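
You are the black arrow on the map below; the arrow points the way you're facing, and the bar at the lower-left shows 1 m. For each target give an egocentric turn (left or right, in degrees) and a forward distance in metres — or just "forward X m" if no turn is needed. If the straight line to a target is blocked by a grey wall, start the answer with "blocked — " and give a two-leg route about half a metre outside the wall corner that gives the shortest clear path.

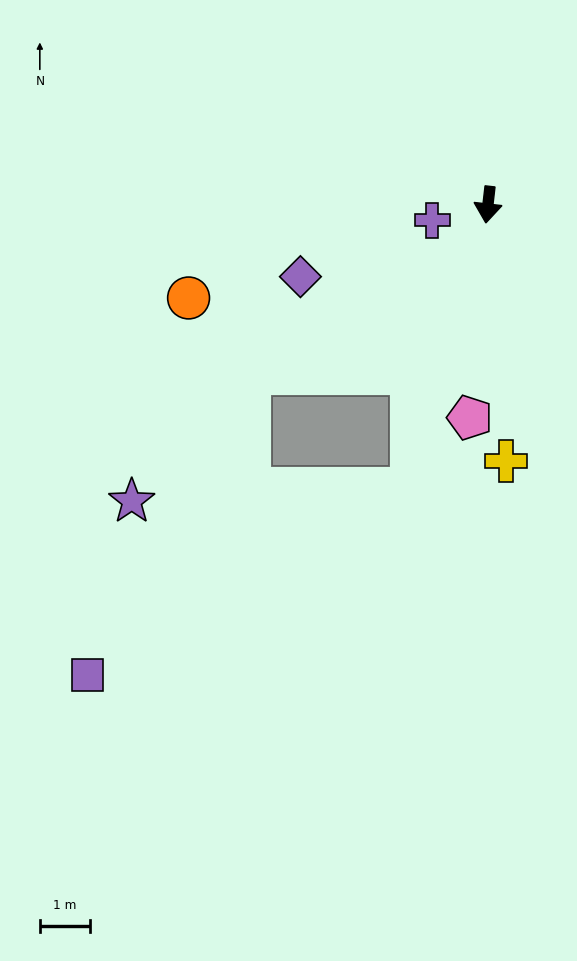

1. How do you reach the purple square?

blocked — turn right 9°, forward 5.9 m, then turn right 45°, forward 7.5 m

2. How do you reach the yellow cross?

turn left 11°, forward 5.1 m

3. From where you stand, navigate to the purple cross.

turn right 68°, forward 1.2 m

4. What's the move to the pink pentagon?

forward 4.3 m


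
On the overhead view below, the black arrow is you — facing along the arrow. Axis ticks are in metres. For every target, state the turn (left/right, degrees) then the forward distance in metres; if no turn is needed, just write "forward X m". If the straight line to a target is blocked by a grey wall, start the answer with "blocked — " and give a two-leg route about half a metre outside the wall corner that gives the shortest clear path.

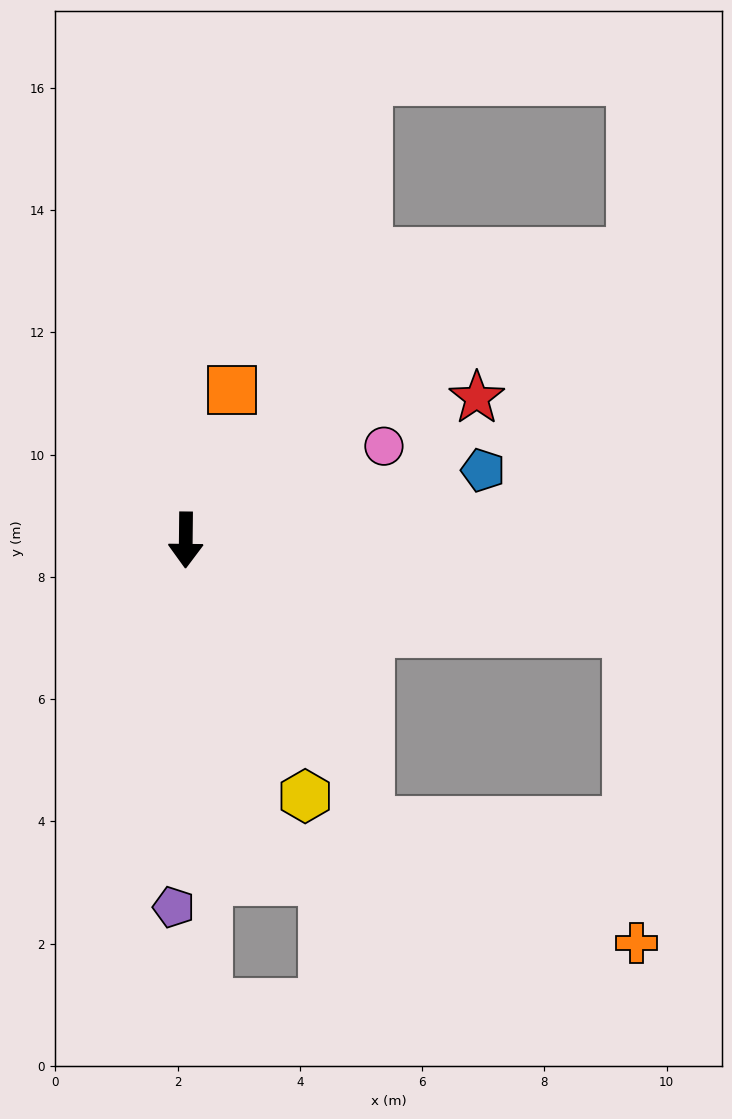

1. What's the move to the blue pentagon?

turn left 104°, forward 5.0 m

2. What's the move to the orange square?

turn left 164°, forward 2.6 m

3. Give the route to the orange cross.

blocked — turn left 34°, forward 5.5 m, then turn left 32°, forward 4.8 m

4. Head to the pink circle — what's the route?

turn left 116°, forward 3.6 m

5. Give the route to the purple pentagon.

forward 6.0 m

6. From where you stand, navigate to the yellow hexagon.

turn left 26°, forward 4.6 m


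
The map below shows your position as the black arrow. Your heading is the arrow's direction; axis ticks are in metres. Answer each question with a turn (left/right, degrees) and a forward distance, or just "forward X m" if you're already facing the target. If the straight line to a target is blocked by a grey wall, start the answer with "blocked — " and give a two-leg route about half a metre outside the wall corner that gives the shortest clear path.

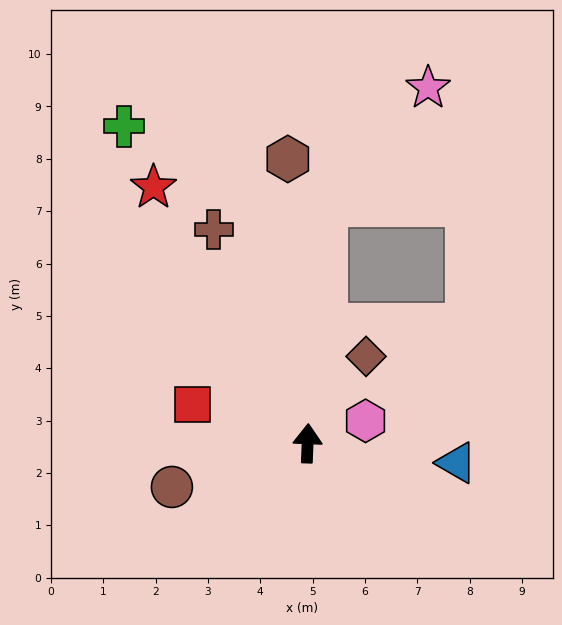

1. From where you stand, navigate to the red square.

turn left 74°, forward 2.3 m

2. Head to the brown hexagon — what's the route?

turn left 6°, forward 5.4 m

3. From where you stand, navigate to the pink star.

blocked — turn right 2°, forward 4.6 m, then turn right 37°, forward 3.0 m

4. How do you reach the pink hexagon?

turn right 67°, forward 1.2 m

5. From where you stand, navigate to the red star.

turn left 33°, forward 5.7 m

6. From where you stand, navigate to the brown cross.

turn left 26°, forward 4.5 m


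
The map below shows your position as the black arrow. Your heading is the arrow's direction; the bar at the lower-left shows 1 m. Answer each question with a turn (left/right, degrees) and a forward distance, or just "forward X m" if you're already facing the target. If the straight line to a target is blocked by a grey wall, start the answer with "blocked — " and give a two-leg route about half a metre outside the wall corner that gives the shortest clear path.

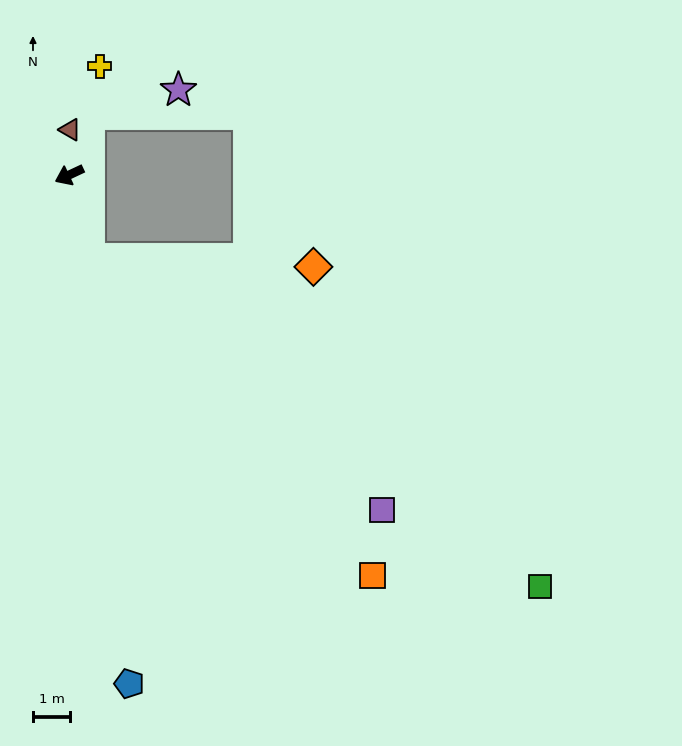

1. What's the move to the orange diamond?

blocked — turn left 78°, forward 2.3 m, then turn left 75°, forward 6.0 m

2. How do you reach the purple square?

blocked — turn left 78°, forward 2.3 m, then turn left 36°, forward 10.4 m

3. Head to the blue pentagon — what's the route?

turn left 72°, forward 13.8 m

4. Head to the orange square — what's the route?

blocked — turn left 78°, forward 2.3 m, then turn left 29°, forward 11.5 m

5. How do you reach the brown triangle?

turn right 116°, forward 1.2 m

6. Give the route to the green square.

blocked — turn left 78°, forward 2.3 m, then turn left 41°, forward 15.0 m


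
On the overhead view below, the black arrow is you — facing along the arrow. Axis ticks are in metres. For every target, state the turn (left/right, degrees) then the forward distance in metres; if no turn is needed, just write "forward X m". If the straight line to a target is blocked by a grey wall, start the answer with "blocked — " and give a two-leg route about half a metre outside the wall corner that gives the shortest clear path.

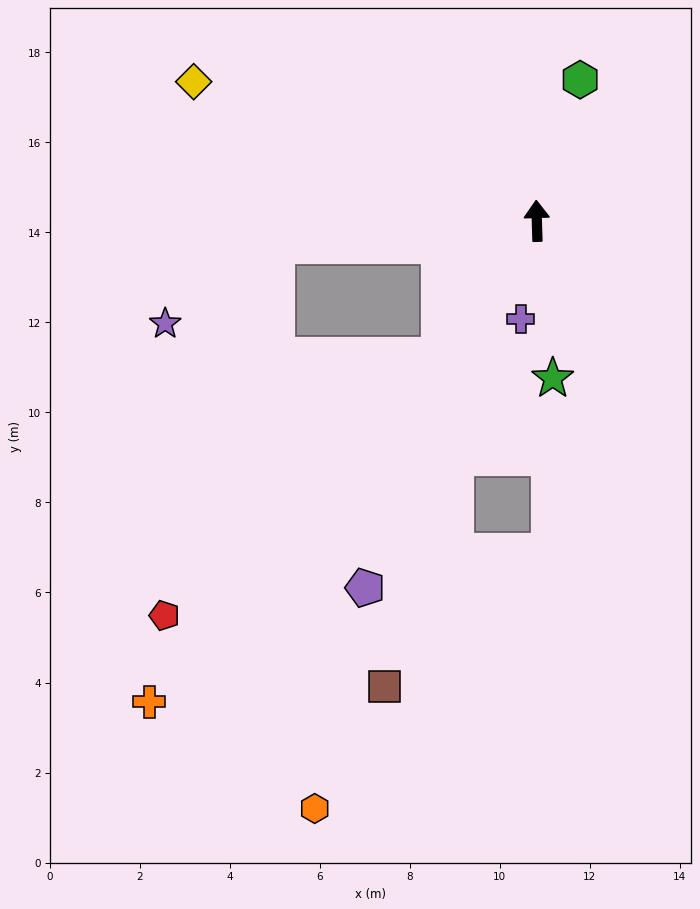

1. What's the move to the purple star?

blocked — turn left 93°, forward 5.8 m, then turn left 31°, forward 3.0 m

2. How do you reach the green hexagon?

turn right 19°, forward 3.3 m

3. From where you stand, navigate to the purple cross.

turn left 169°, forward 2.2 m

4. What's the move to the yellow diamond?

turn left 66°, forward 8.2 m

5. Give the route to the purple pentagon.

turn left 153°, forward 9.0 m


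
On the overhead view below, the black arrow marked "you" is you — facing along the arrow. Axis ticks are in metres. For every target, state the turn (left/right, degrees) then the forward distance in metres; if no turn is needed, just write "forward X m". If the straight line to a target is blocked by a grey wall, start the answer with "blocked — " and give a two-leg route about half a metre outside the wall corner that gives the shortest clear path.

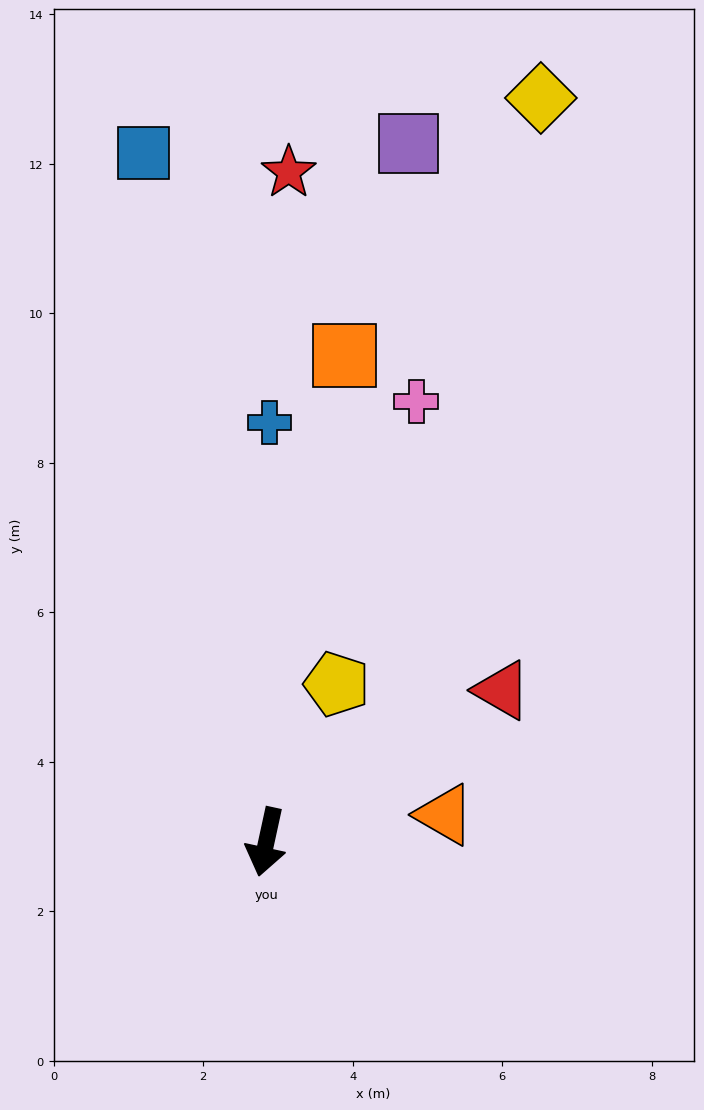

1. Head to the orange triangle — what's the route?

turn left 111°, forward 2.4 m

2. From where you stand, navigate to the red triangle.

turn left 135°, forward 3.7 m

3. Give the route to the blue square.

turn right 158°, forward 9.4 m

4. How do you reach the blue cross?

turn right 168°, forward 5.6 m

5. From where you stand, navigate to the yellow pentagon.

turn left 168°, forward 2.3 m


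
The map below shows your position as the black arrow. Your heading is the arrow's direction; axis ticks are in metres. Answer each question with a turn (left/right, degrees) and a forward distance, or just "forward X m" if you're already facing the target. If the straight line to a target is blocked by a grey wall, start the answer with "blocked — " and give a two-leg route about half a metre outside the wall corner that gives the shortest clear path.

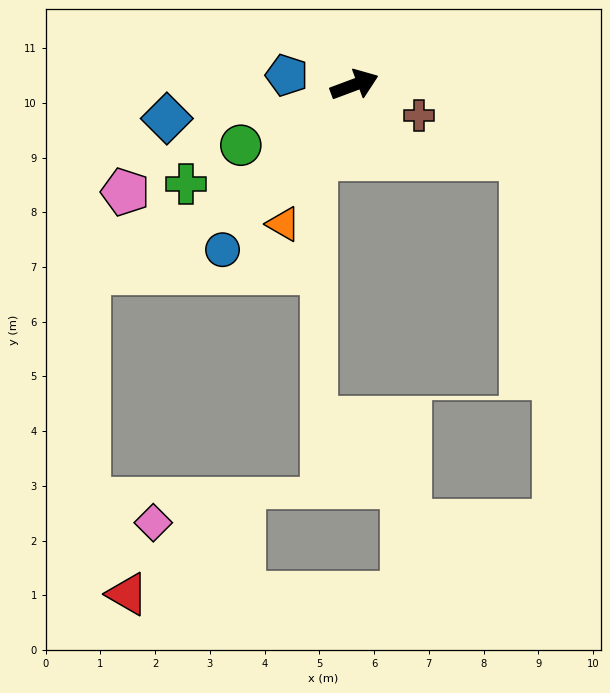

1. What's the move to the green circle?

turn right 173°, forward 2.4 m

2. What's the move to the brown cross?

turn right 46°, forward 1.3 m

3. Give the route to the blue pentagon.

turn left 151°, forward 1.2 m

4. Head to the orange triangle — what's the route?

turn right 138°, forward 2.9 m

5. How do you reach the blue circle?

turn right 149°, forward 3.9 m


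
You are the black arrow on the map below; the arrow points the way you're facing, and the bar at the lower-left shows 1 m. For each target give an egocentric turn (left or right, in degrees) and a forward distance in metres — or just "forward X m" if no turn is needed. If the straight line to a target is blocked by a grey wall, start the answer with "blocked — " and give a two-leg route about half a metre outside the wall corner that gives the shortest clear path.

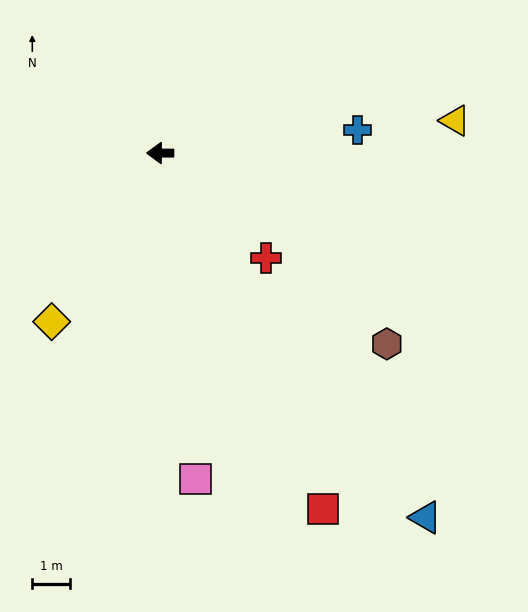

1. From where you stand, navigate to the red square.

turn left 115°, forward 10.2 m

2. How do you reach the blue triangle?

turn left 126°, forward 11.8 m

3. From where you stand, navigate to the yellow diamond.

turn left 57°, forward 5.3 m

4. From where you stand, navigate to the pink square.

turn left 96°, forward 8.6 m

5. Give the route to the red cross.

turn left 136°, forward 3.9 m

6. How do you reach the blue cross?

turn right 173°, forward 5.2 m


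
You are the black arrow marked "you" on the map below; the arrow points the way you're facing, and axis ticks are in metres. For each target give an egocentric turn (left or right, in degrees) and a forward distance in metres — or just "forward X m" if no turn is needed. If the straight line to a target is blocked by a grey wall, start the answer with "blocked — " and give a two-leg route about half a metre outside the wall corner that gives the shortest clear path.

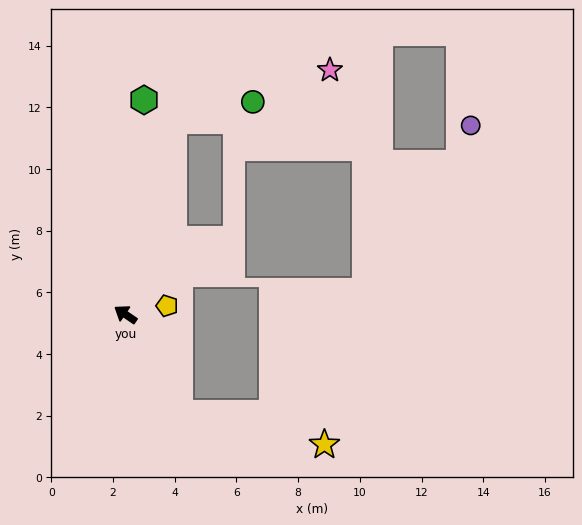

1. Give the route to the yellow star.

blocked — turn left 153°, forward 3.7 m, then turn left 49°, forward 4.8 m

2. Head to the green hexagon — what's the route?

turn right 61°, forward 7.0 m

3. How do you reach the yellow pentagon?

turn right 134°, forward 1.4 m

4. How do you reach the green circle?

blocked — turn right 70°, forward 6.5 m, then turn right 62°, forward 2.6 m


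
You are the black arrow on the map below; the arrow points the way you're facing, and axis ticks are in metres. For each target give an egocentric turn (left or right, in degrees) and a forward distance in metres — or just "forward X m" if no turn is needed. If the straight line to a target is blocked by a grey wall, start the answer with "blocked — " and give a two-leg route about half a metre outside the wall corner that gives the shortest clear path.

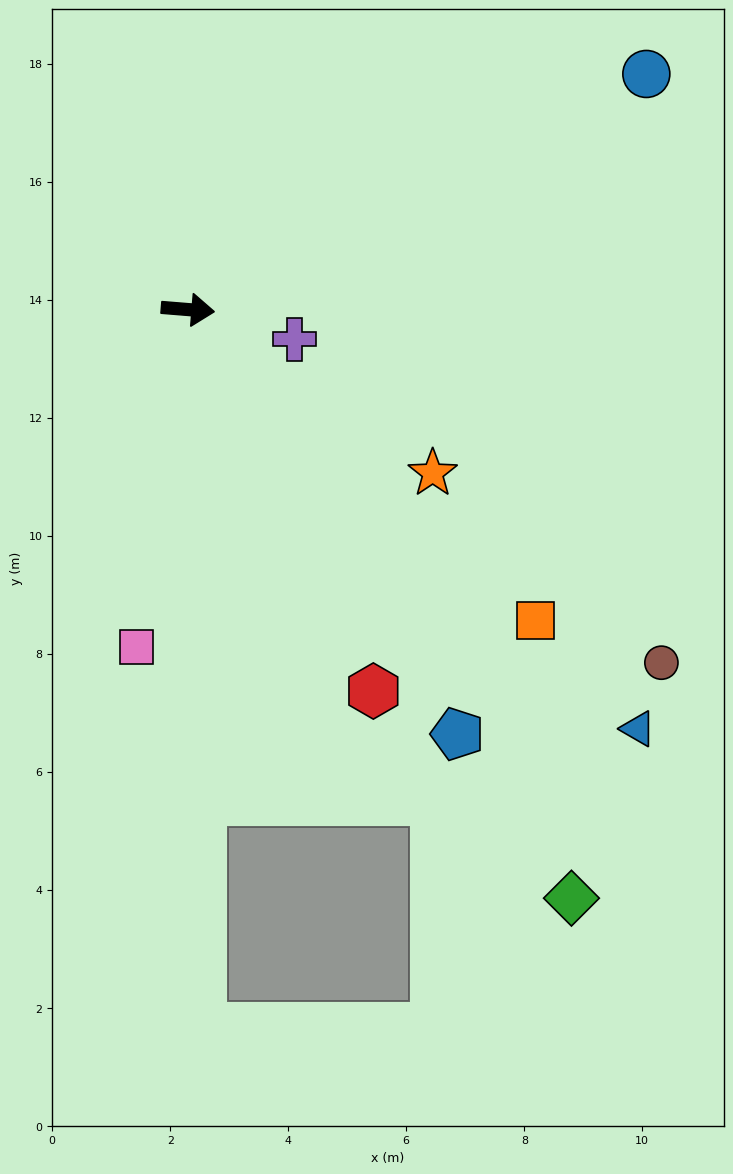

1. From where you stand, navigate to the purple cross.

turn right 11°, forward 1.9 m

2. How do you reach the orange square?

turn right 37°, forward 7.9 m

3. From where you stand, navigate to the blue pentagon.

turn right 53°, forward 8.5 m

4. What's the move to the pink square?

turn right 94°, forward 5.8 m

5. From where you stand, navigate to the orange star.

turn right 29°, forward 5.0 m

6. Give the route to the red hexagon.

turn right 59°, forward 7.2 m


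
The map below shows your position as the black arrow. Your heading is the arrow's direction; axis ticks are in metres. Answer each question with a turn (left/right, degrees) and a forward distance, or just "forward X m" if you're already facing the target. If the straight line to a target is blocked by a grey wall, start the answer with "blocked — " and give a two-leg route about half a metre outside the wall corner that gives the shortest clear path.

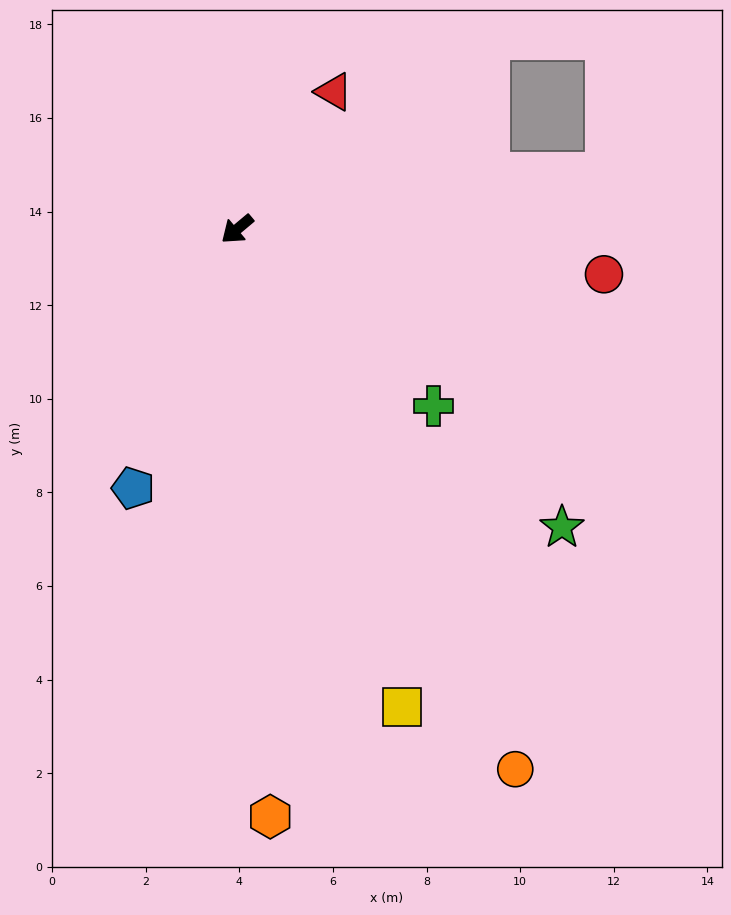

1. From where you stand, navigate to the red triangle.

turn right 165°, forward 3.6 m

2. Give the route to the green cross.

turn left 98°, forward 5.6 m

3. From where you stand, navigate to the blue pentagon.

turn left 28°, forward 6.0 m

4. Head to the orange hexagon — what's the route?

turn left 53°, forward 12.6 m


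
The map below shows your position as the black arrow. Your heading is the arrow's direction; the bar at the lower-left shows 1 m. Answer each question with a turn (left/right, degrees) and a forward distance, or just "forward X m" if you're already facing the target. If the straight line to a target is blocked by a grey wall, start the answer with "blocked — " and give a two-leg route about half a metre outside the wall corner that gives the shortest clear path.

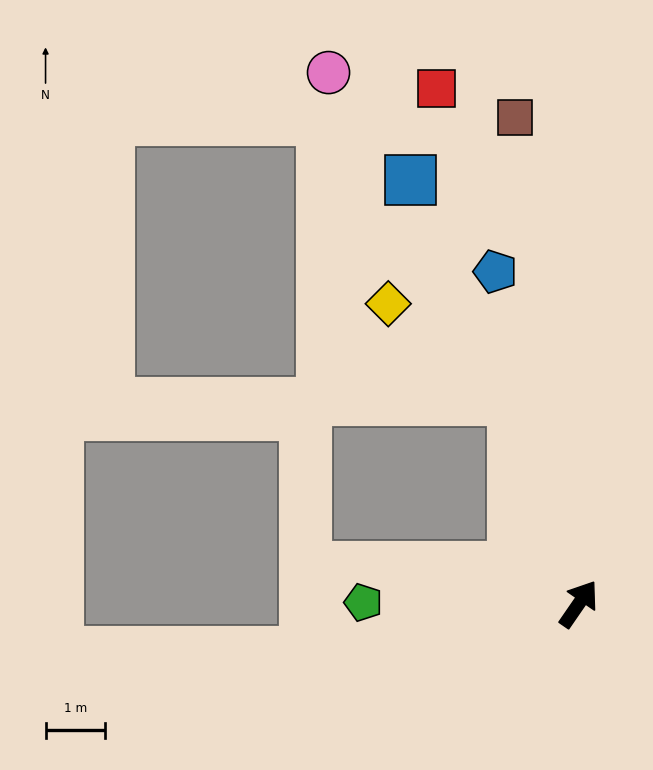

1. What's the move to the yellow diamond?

blocked — turn left 52°, forward 3.6 m, then turn left 35°, forward 2.6 m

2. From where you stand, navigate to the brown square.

turn left 42°, forward 8.2 m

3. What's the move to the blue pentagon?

turn left 49°, forward 5.7 m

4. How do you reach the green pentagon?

turn left 124°, forward 3.6 m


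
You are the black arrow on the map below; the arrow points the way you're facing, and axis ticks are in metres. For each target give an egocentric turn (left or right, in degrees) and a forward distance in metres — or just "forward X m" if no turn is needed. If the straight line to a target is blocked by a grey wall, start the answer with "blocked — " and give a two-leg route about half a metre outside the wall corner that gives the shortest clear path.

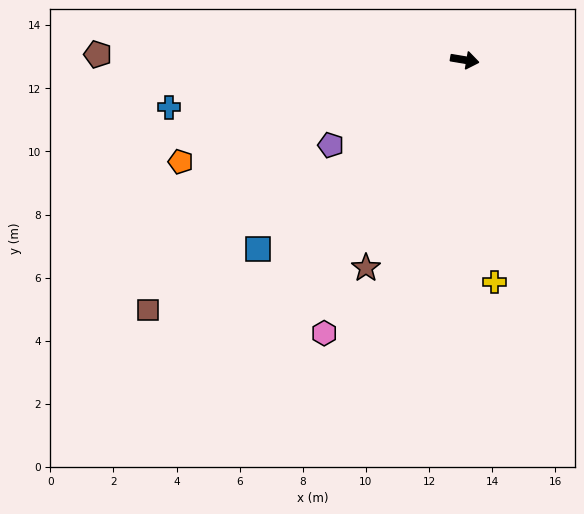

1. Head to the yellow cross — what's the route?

turn right 73°, forward 7.1 m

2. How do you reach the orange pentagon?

turn right 151°, forward 9.6 m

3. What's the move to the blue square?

turn right 128°, forward 8.9 m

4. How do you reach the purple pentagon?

turn right 138°, forward 5.0 m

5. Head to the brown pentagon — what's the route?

turn right 171°, forward 11.6 m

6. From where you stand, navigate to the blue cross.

turn right 161°, forward 9.5 m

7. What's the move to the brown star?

turn right 106°, forward 7.3 m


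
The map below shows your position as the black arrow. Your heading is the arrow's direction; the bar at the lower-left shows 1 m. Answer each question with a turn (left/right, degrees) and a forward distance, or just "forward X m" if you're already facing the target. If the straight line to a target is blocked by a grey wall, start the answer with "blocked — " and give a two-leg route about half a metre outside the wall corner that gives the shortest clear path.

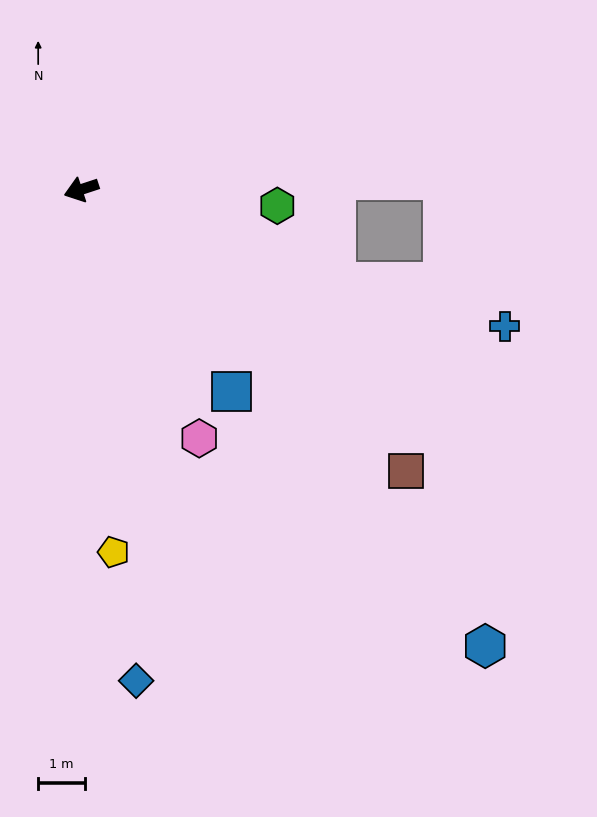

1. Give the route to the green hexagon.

turn left 157°, forward 4.2 m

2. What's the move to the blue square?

turn left 108°, forward 5.4 m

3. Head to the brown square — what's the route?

turn left 121°, forward 9.2 m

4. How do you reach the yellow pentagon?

turn left 77°, forward 7.8 m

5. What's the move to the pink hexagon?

turn left 97°, forward 5.9 m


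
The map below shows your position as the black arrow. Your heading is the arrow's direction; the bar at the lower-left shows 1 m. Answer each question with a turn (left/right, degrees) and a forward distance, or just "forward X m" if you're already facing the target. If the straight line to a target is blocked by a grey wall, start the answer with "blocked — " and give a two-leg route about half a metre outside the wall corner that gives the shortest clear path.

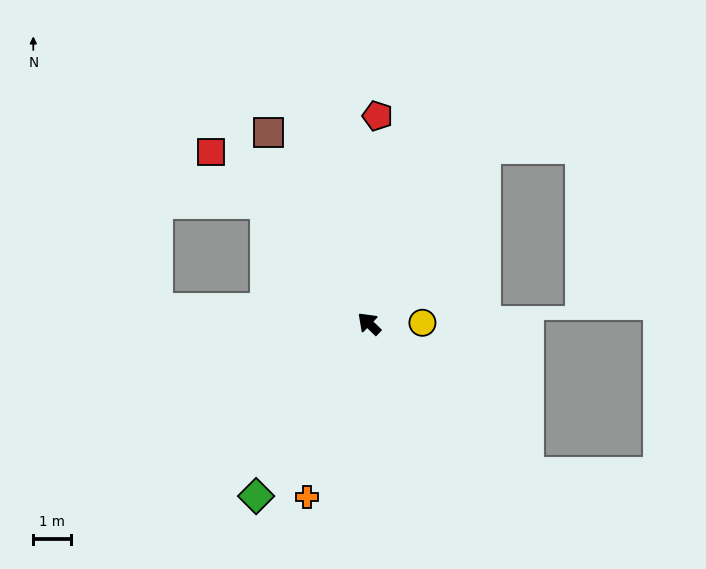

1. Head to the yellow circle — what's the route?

turn right 135°, forward 1.4 m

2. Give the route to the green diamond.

turn left 101°, forward 5.5 m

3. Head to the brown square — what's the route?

turn right 18°, forward 5.8 m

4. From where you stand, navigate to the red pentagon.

turn right 48°, forward 5.5 m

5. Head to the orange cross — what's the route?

turn left 114°, forward 4.9 m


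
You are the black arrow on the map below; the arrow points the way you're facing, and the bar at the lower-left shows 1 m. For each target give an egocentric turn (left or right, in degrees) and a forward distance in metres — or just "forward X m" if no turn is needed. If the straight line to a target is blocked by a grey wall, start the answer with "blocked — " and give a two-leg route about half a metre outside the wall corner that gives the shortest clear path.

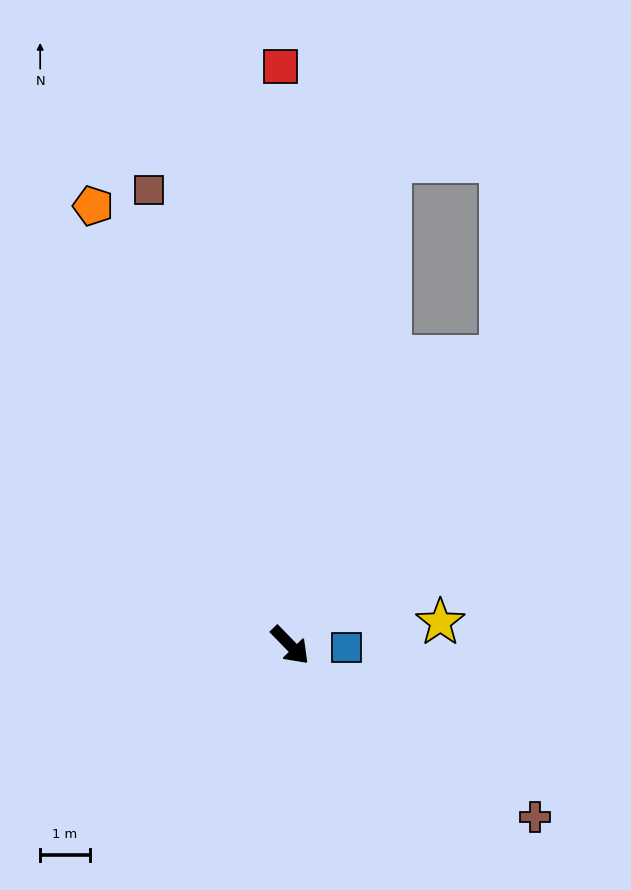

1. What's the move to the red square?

turn left 137°, forward 11.7 m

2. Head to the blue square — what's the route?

turn left 44°, forward 1.1 m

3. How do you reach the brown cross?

turn left 11°, forward 6.0 m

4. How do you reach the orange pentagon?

turn left 160°, forward 9.7 m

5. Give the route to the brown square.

turn left 153°, forward 9.6 m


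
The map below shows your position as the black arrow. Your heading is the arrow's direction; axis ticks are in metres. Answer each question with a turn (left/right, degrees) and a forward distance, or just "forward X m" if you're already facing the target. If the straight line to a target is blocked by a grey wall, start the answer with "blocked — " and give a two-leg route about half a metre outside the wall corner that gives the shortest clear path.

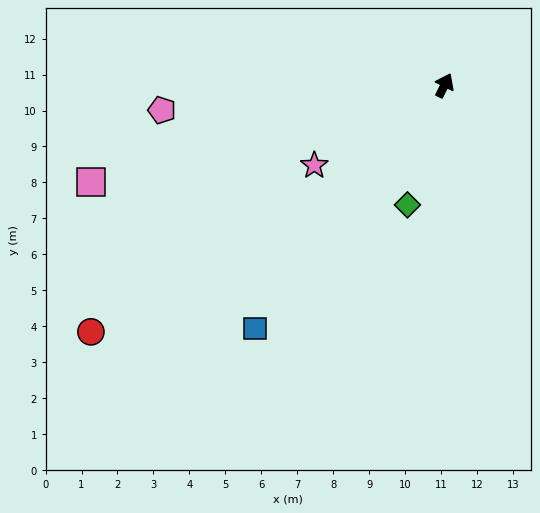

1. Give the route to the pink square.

turn left 132°, forward 10.2 m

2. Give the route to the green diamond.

turn right 171°, forward 3.5 m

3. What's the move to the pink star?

turn left 148°, forward 4.2 m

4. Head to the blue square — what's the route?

turn left 169°, forward 8.6 m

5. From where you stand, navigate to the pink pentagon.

turn left 121°, forward 7.9 m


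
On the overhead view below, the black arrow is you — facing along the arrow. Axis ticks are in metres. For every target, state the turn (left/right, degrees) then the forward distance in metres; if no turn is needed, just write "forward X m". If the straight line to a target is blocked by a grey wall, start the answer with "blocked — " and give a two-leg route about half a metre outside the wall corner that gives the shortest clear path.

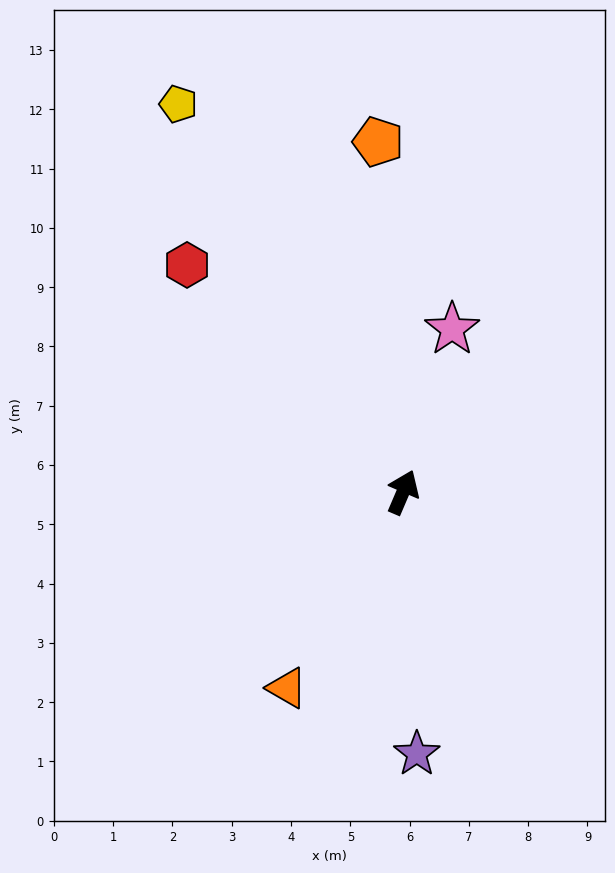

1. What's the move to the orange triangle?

turn left 172°, forward 3.8 m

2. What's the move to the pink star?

turn left 6°, forward 2.9 m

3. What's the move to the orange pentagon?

turn left 27°, forward 5.9 m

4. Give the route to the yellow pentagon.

turn left 53°, forward 7.6 m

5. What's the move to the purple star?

turn right 154°, forward 4.4 m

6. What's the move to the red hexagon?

turn left 67°, forward 5.3 m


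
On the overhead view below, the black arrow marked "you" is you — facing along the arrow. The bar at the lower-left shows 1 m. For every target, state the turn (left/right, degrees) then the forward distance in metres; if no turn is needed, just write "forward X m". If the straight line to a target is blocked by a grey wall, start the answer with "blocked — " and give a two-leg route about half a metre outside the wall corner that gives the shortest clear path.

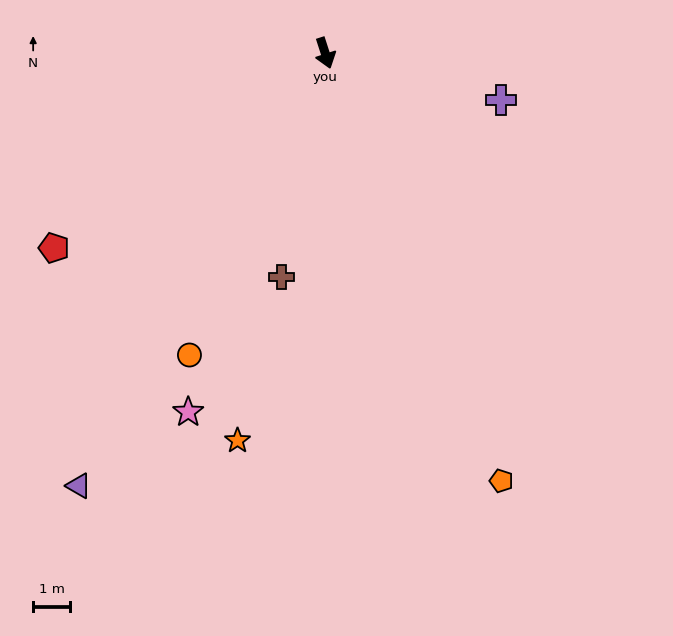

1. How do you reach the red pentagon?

turn right 72°, forward 9.0 m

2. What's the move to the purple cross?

turn left 57°, forward 4.9 m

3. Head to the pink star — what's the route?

turn right 39°, forward 10.3 m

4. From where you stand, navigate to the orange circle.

turn right 42°, forward 8.9 m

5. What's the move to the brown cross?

turn right 29°, forward 6.1 m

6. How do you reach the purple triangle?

turn right 48°, forward 13.4 m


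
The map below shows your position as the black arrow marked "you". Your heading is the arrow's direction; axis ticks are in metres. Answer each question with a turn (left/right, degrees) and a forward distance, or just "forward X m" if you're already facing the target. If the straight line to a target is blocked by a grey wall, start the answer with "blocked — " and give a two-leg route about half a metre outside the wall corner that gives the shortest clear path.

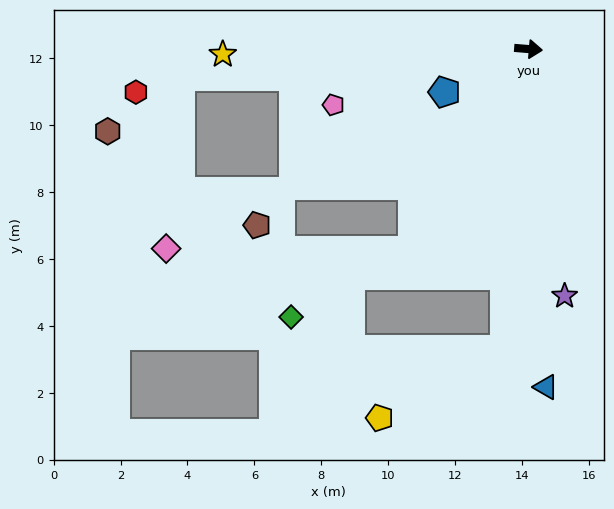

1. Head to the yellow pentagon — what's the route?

blocked — turn right 90°, forward 9.0 m, then turn right 57°, forward 4.2 m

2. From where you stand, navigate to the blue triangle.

turn right 82°, forward 10.1 m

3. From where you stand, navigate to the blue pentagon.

turn right 148°, forward 2.8 m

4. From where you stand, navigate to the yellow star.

turn right 174°, forward 9.1 m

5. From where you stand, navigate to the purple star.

turn right 77°, forward 7.5 m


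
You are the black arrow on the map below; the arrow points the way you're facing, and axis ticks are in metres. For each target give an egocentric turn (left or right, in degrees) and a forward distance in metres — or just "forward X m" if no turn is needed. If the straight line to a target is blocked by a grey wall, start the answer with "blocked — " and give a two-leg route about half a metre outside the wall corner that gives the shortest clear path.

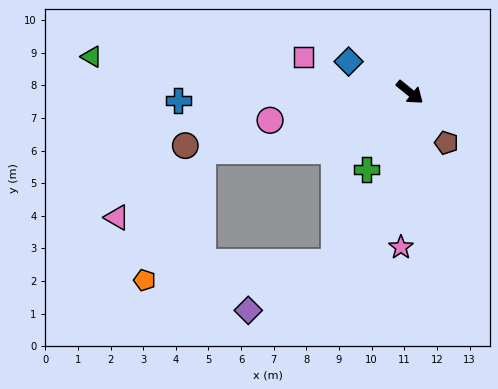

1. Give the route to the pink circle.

turn right 130°, forward 4.4 m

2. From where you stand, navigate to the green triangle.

turn right 147°, forward 9.8 m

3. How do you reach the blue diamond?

turn right 167°, forward 2.1 m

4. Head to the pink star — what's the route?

turn right 54°, forward 4.8 m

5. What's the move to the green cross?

turn right 80°, forward 2.7 m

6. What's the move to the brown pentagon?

turn right 15°, forward 1.9 m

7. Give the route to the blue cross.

turn right 139°, forward 7.1 m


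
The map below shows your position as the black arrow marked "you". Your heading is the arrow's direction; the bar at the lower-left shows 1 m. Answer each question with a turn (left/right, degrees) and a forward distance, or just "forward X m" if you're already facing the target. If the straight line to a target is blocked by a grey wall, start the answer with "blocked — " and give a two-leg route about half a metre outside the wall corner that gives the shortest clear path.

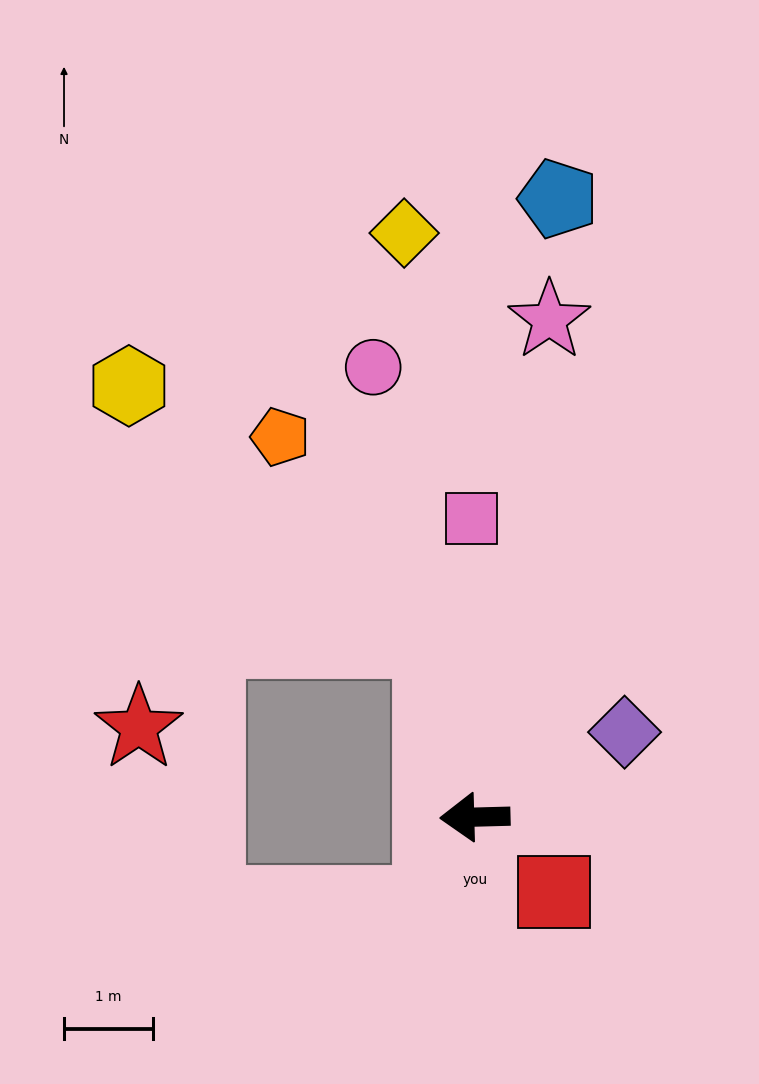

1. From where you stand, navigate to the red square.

turn left 135°, forward 1.2 m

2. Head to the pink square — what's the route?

turn right 91°, forward 3.4 m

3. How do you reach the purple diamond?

turn right 152°, forward 1.9 m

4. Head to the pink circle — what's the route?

turn right 79°, forward 5.2 m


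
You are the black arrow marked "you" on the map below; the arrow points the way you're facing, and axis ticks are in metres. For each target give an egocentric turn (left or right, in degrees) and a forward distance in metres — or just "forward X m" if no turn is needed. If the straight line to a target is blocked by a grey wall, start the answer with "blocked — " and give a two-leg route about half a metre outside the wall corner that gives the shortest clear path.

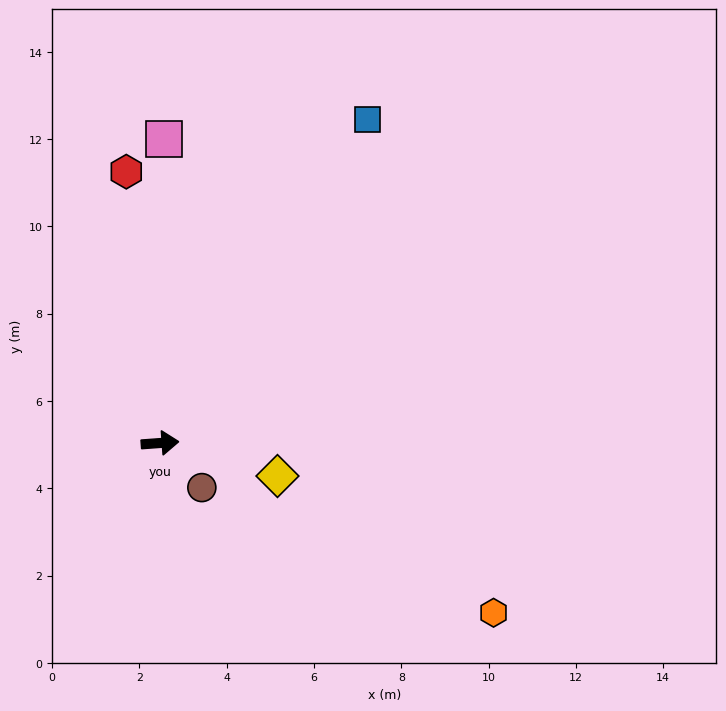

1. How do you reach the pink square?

turn left 85°, forward 7.0 m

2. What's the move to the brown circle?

turn right 51°, forward 1.4 m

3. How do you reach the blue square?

turn left 53°, forward 8.8 m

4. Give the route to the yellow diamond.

turn right 20°, forward 2.8 m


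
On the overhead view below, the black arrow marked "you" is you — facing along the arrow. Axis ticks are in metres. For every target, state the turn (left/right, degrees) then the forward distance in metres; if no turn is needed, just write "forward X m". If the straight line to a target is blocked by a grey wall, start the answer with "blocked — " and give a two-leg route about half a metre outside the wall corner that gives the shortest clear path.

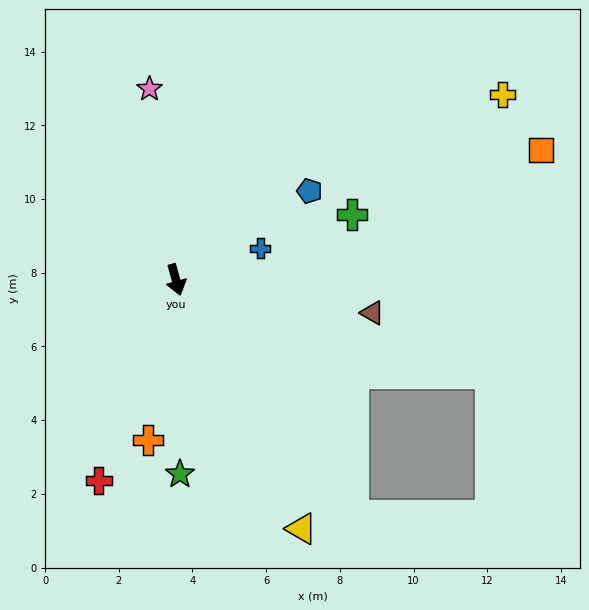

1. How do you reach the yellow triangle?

turn left 11°, forward 7.6 m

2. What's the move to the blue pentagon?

turn left 108°, forward 4.4 m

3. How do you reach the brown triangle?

turn left 65°, forward 5.4 m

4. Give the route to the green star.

turn right 14°, forward 5.3 m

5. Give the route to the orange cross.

turn right 25°, forward 4.4 m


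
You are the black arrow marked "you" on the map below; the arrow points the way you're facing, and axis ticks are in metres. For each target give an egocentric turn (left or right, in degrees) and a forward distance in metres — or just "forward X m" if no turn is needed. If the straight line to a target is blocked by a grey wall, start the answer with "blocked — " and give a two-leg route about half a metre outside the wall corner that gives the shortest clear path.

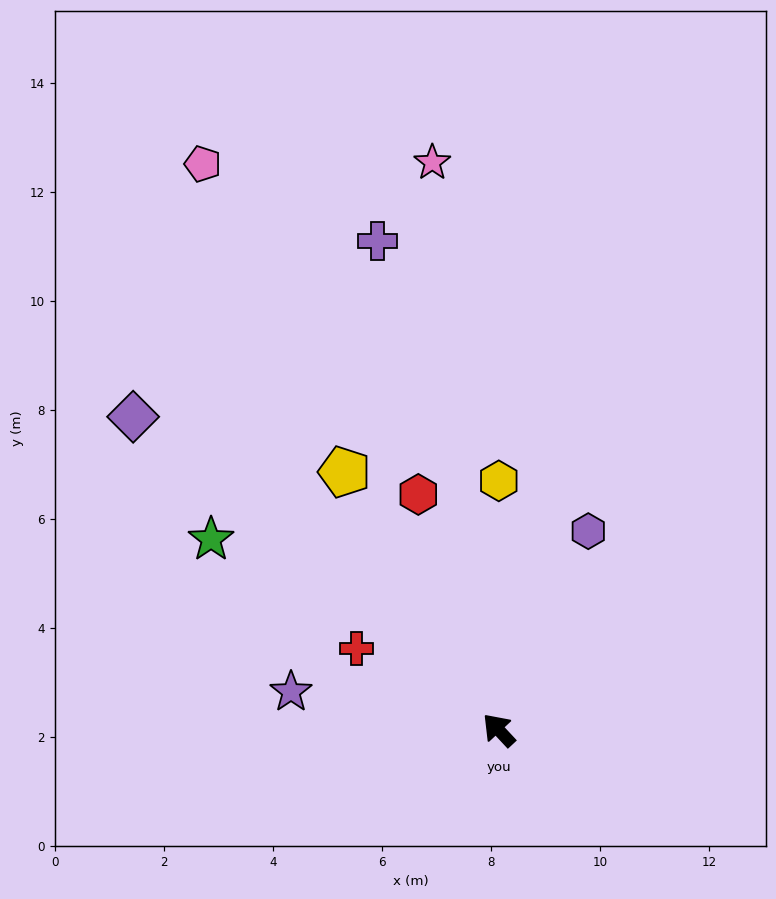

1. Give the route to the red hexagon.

turn right 24°, forward 4.6 m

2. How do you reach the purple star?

turn left 37°, forward 3.9 m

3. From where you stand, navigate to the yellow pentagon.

turn right 12°, forward 5.5 m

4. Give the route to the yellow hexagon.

turn right 43°, forward 4.6 m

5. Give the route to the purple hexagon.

turn right 67°, forward 4.0 m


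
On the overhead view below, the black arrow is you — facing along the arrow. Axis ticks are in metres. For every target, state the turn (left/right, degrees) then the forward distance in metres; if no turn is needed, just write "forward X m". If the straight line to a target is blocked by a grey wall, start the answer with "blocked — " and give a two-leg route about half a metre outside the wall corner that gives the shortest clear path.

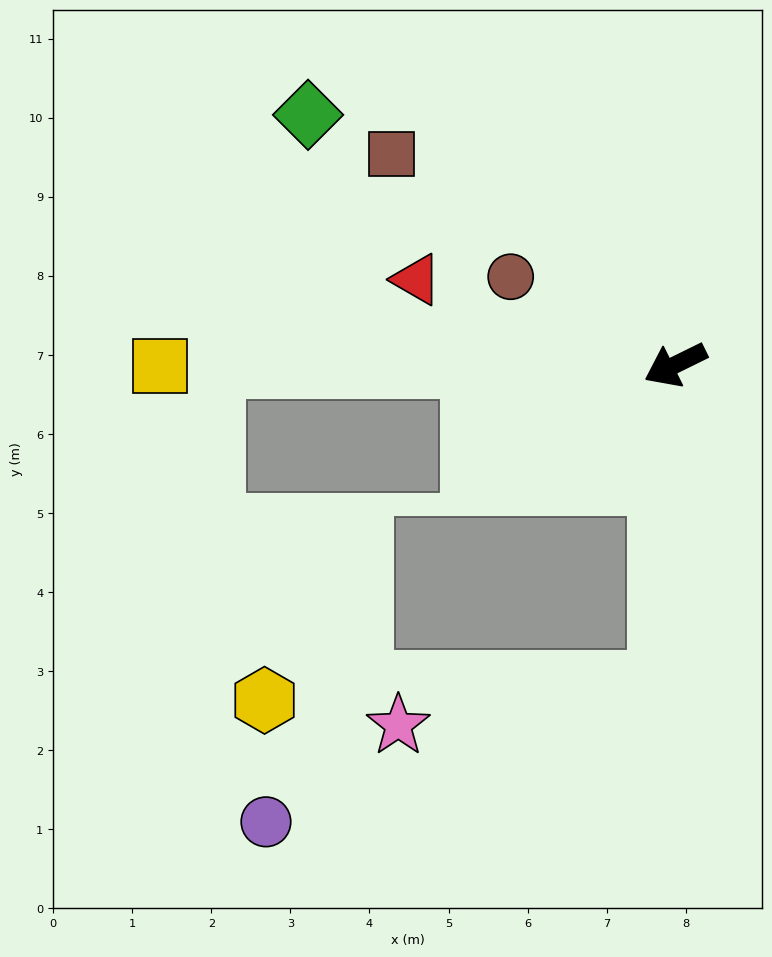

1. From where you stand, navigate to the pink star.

blocked — turn left 61°, forward 4.0 m, then turn right 78°, forward 3.4 m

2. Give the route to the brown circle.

turn right 54°, forward 2.4 m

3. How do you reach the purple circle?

blocked — turn left 61°, forward 4.0 m, then turn right 68°, forward 5.3 m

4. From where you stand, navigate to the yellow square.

turn right 26°, forward 6.5 m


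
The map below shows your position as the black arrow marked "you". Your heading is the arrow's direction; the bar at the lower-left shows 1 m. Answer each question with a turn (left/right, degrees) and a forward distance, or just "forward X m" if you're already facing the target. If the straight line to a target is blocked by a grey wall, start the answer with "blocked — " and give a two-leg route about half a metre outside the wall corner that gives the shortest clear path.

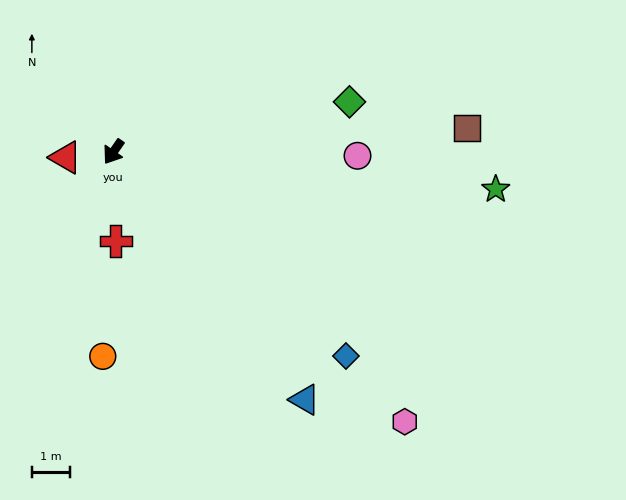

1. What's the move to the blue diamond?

turn left 83°, forward 8.1 m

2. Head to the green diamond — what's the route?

turn left 137°, forward 6.3 m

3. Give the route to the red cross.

turn left 36°, forward 2.3 m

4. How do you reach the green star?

turn left 119°, forward 10.1 m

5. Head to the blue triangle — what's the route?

turn left 72°, forward 8.2 m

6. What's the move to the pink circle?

turn left 124°, forward 6.4 m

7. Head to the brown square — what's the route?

turn left 128°, forward 9.3 m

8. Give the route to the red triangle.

turn right 49°, forward 1.3 m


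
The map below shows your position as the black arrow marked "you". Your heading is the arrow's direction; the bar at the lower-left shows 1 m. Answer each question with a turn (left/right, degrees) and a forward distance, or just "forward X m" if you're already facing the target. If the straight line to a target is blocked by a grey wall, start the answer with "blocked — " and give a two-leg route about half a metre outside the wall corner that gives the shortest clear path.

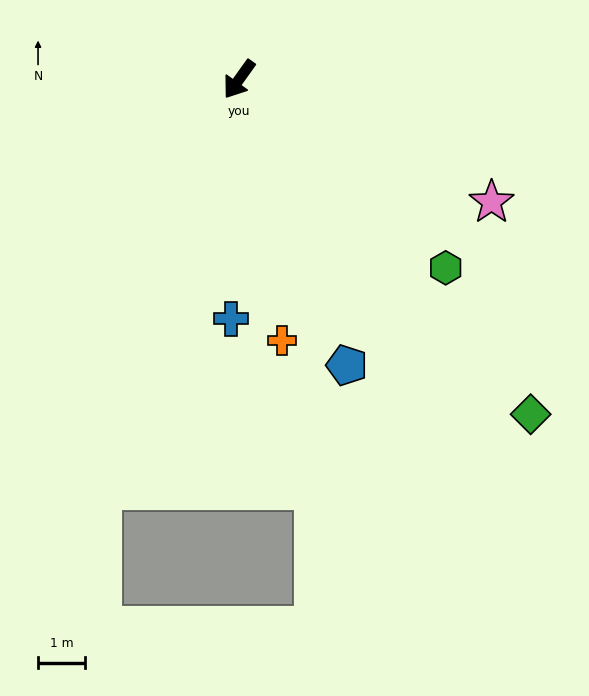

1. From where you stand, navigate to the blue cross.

turn left 34°, forward 5.1 m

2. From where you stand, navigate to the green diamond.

turn left 77°, forward 9.4 m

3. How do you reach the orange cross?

turn left 45°, forward 5.6 m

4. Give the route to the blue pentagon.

turn left 56°, forward 6.5 m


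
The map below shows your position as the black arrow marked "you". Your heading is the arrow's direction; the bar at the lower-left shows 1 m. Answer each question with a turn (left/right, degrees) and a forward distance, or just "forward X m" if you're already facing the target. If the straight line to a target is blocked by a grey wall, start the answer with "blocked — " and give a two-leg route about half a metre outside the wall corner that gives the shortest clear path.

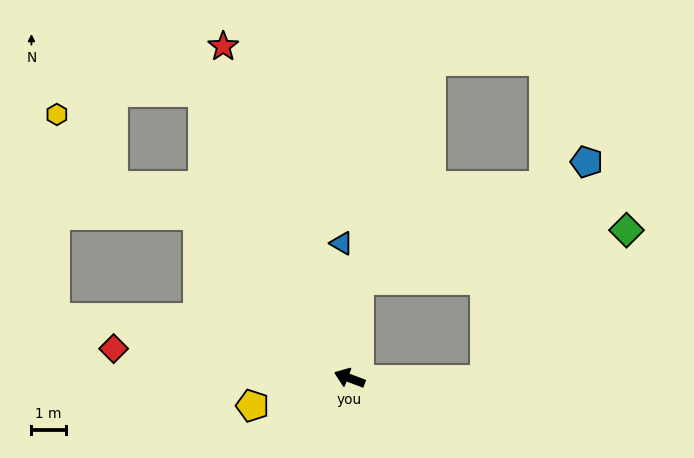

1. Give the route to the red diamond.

turn left 13°, forward 6.9 m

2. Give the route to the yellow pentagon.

turn left 36°, forward 2.9 m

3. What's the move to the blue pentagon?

blocked — turn right 75°, forward 2.9 m, then turn right 57°, forward 7.5 m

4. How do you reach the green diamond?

blocked — turn right 160°, forward 3.9 m, then turn left 47°, forward 6.0 m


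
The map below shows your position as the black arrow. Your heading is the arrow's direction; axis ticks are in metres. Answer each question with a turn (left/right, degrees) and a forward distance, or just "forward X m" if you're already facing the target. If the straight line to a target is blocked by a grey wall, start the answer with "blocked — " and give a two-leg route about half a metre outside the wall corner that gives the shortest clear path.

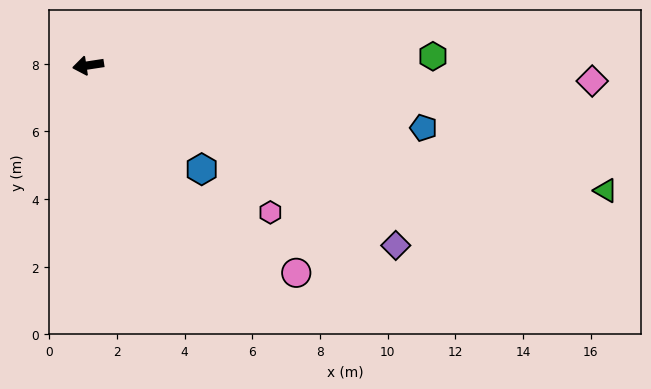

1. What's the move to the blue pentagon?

turn left 161°, forward 10.1 m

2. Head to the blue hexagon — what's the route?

turn left 129°, forward 4.5 m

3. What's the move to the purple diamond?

turn left 141°, forward 10.5 m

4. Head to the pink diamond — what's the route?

turn left 170°, forward 14.9 m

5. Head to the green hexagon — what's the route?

turn left 173°, forward 10.2 m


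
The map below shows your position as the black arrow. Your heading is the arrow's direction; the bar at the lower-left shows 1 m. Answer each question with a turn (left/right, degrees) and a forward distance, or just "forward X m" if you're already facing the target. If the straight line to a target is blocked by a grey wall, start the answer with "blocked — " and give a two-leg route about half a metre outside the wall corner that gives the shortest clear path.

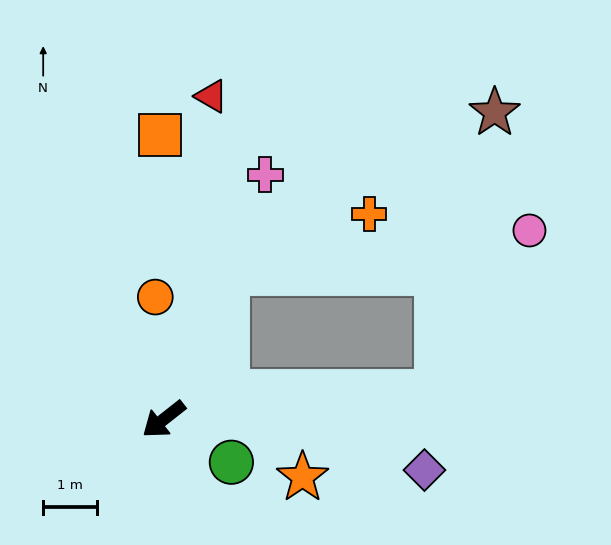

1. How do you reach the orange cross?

blocked — turn right 151°, forward 2.9 m, then turn right 45°, forward 2.9 m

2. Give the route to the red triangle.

turn right 137°, forward 6.0 m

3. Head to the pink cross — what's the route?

turn right 151°, forward 4.9 m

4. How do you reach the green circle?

turn left 109°, forward 1.5 m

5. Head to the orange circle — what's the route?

turn right 124°, forward 2.3 m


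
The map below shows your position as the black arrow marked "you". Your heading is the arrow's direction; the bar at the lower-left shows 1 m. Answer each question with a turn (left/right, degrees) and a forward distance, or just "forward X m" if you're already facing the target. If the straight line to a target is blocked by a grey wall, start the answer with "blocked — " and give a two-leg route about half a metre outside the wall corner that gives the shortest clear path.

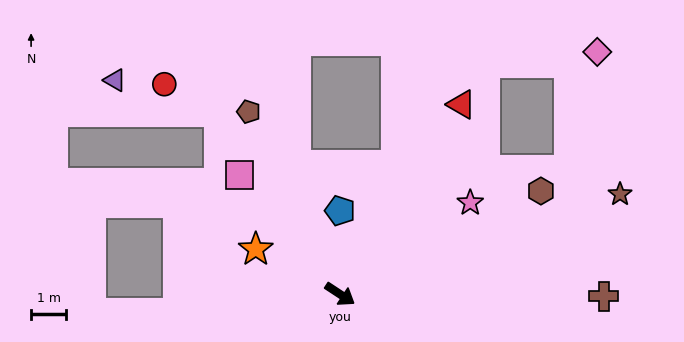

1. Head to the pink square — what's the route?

turn left 163°, forward 4.4 m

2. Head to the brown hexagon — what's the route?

turn left 60°, forward 6.4 m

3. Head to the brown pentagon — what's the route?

turn left 150°, forward 5.8 m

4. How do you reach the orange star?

turn right 175°, forward 2.7 m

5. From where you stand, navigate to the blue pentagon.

turn left 123°, forward 2.4 m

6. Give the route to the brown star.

turn left 53°, forward 8.5 m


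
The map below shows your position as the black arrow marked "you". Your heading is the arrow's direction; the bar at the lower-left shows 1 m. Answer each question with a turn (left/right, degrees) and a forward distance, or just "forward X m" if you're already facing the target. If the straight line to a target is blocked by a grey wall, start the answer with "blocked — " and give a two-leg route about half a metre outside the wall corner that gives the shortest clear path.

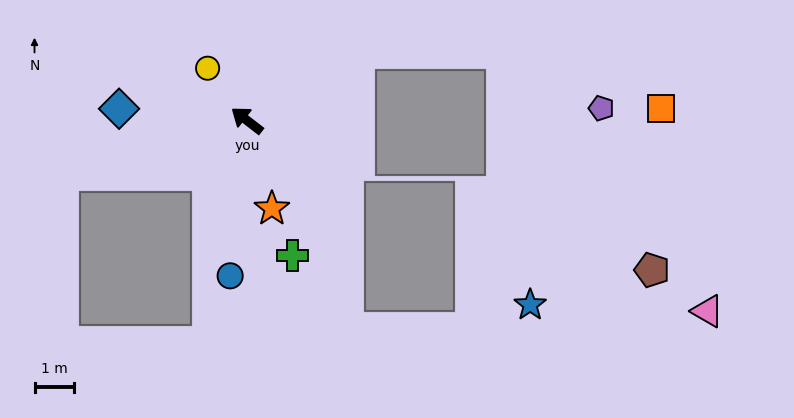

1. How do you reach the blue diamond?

turn left 32°, forward 3.3 m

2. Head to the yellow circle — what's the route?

turn right 15°, forward 1.7 m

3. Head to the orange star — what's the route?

turn left 143°, forward 2.3 m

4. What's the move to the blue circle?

turn left 121°, forward 4.0 m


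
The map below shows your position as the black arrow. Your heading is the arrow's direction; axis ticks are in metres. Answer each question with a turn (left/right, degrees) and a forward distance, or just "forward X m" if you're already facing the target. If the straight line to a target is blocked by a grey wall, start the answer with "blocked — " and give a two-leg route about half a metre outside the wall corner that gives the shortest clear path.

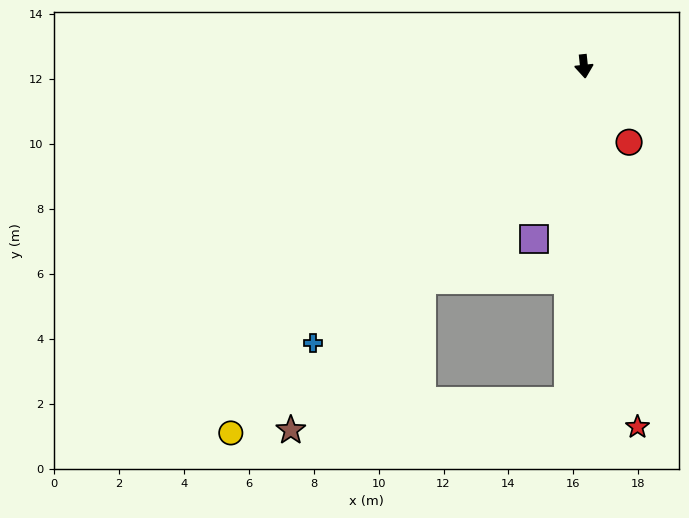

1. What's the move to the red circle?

turn left 25°, forward 2.7 m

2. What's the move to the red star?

turn left 2°, forward 11.2 m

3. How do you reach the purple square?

turn right 22°, forward 5.5 m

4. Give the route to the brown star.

turn right 45°, forward 14.4 m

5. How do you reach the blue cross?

turn right 50°, forward 11.9 m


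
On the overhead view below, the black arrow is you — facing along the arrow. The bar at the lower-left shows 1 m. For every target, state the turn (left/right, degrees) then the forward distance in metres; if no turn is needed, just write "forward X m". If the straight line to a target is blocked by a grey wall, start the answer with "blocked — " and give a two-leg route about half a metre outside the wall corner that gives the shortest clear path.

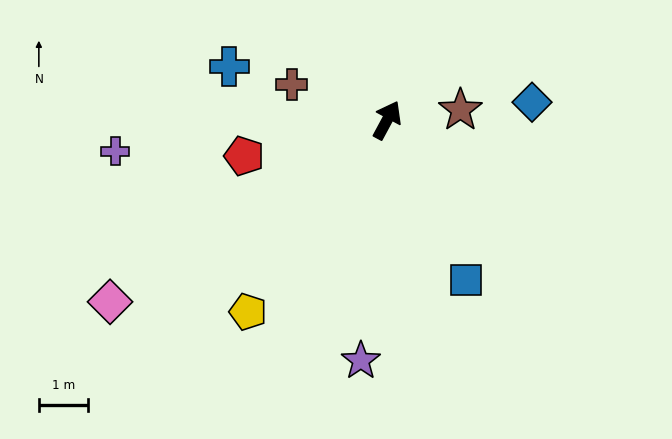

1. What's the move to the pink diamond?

turn left 152°, forward 6.8 m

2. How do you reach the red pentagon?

turn left 132°, forward 3.0 m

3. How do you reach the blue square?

turn right 126°, forward 3.7 m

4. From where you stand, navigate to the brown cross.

turn left 98°, forward 2.1 m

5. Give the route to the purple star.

turn right 158°, forward 5.0 m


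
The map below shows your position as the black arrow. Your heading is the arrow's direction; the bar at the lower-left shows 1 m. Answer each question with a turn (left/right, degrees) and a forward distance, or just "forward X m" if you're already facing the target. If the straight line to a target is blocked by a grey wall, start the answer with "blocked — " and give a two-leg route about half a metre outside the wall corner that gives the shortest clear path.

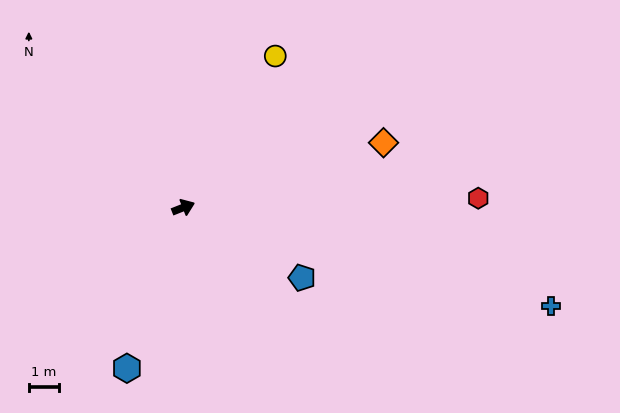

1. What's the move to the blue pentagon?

turn right 52°, forward 4.5 m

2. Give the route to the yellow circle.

turn left 37°, forward 5.8 m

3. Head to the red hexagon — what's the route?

turn right 20°, forward 9.6 m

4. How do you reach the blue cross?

turn right 37°, forward 12.4 m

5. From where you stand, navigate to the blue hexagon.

turn right 131°, forward 5.6 m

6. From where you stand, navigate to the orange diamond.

turn right 4°, forward 6.9 m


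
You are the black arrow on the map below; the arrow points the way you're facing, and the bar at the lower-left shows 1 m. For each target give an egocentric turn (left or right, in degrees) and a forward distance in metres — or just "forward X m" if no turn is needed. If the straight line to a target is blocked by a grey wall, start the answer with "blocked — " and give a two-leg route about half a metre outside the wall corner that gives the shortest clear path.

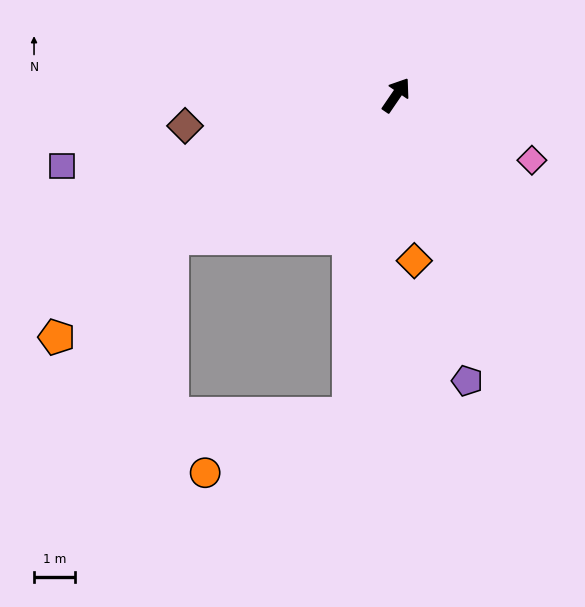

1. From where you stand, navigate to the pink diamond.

turn right 81°, forward 3.7 m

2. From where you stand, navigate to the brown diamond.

turn left 133°, forward 5.3 m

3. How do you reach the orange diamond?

turn right 139°, forward 4.1 m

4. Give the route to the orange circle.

blocked — turn right 154°, forward 7.9 m, then turn right 60°, forward 3.8 m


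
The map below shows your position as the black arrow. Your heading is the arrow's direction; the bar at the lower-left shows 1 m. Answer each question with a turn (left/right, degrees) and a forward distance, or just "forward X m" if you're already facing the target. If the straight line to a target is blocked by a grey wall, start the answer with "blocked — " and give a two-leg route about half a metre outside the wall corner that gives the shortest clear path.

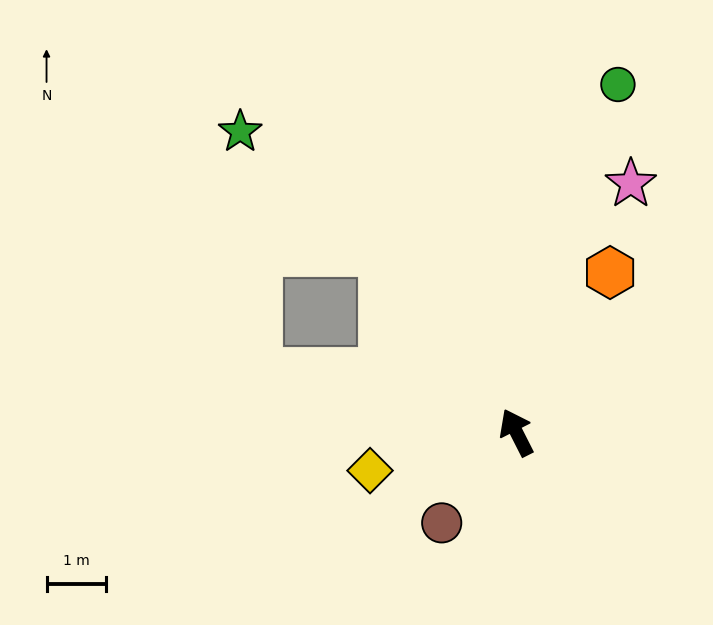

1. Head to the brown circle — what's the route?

turn left 114°, forward 2.0 m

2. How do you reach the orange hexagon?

turn right 57°, forward 3.1 m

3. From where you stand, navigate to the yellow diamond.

turn left 78°, forward 2.6 m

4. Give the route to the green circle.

turn right 43°, forward 6.1 m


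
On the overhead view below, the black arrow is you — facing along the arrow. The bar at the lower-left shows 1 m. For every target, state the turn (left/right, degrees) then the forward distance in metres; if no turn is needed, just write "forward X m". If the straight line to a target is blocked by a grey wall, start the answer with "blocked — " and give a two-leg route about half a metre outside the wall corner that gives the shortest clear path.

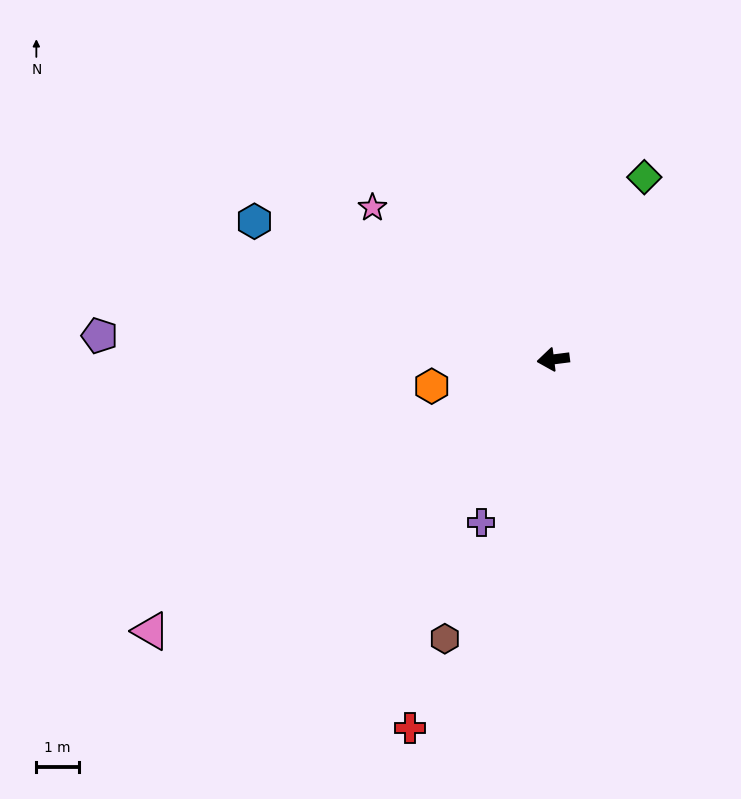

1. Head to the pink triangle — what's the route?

turn left 27°, forward 11.5 m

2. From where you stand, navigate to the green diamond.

turn right 124°, forward 4.8 m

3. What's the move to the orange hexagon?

turn left 5°, forward 2.9 m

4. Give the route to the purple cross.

turn left 59°, forward 4.2 m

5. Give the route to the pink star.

turn right 47°, forward 5.6 m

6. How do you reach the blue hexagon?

turn right 32°, forward 7.8 m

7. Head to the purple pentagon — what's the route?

turn right 10°, forward 10.8 m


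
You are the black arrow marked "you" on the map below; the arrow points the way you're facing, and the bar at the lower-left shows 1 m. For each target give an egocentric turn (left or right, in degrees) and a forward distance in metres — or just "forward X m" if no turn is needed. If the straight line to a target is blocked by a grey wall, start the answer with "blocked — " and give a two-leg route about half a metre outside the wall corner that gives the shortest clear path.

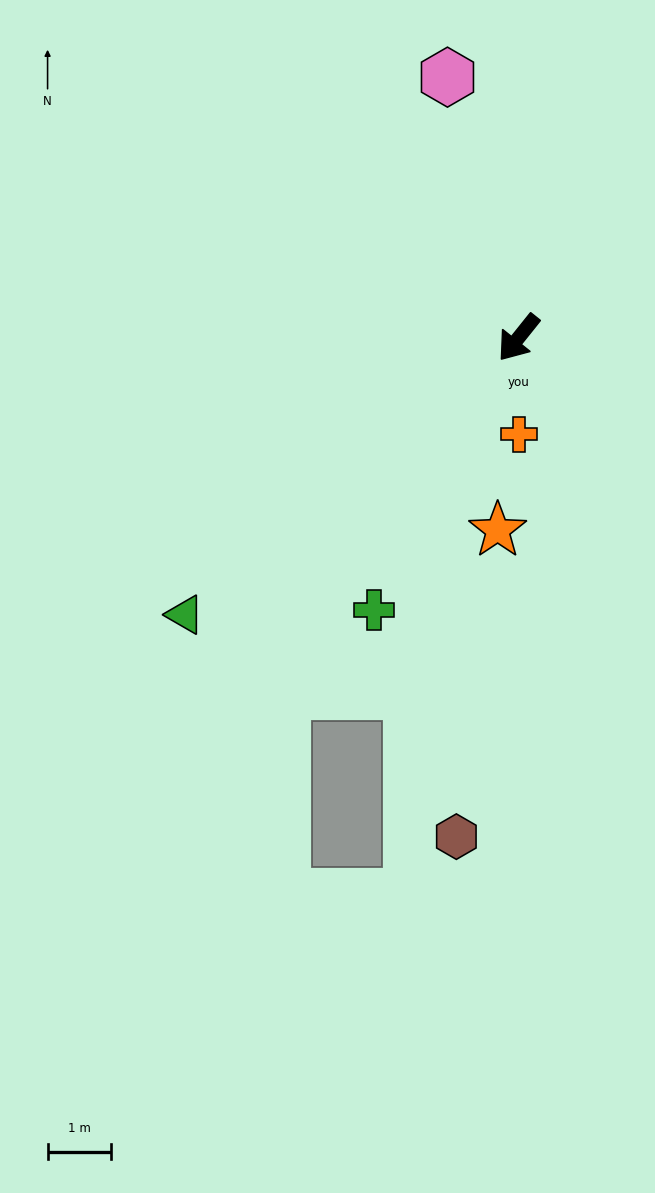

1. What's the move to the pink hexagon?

turn right 126°, forward 4.3 m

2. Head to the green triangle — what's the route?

turn right 12°, forward 6.8 m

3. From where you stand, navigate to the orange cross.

turn left 39°, forward 1.5 m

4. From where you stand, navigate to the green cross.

turn left 11°, forward 4.9 m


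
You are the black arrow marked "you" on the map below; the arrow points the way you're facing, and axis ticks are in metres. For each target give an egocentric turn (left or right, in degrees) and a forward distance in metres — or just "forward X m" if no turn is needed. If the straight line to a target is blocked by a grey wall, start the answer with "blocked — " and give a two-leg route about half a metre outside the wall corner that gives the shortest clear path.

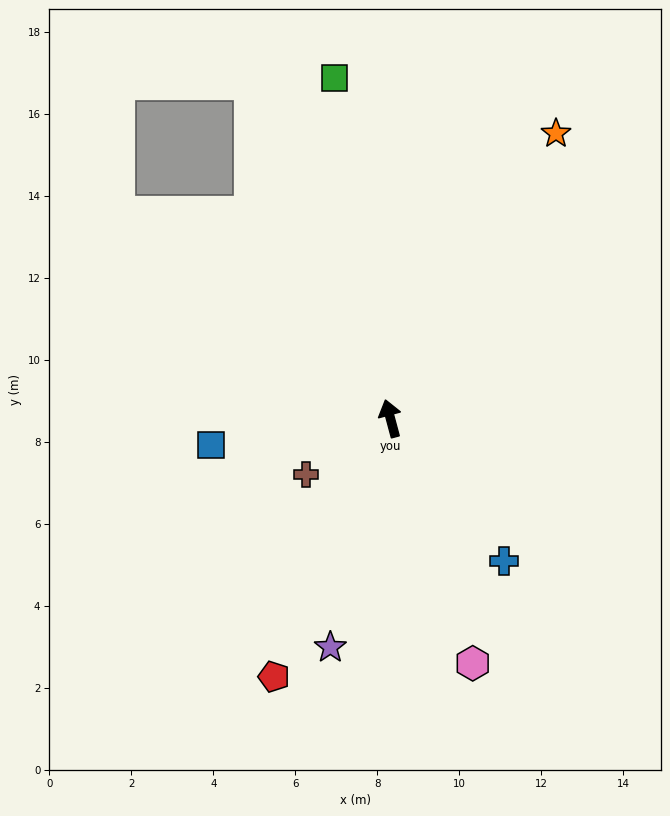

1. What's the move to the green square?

turn right 6°, forward 8.4 m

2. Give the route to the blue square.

turn left 84°, forward 4.4 m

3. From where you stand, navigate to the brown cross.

turn left 109°, forward 2.5 m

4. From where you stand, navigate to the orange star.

turn right 45°, forward 8.0 m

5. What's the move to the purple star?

turn left 150°, forward 5.8 m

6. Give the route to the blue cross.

turn right 156°, forward 4.5 m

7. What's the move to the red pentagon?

turn left 141°, forward 6.9 m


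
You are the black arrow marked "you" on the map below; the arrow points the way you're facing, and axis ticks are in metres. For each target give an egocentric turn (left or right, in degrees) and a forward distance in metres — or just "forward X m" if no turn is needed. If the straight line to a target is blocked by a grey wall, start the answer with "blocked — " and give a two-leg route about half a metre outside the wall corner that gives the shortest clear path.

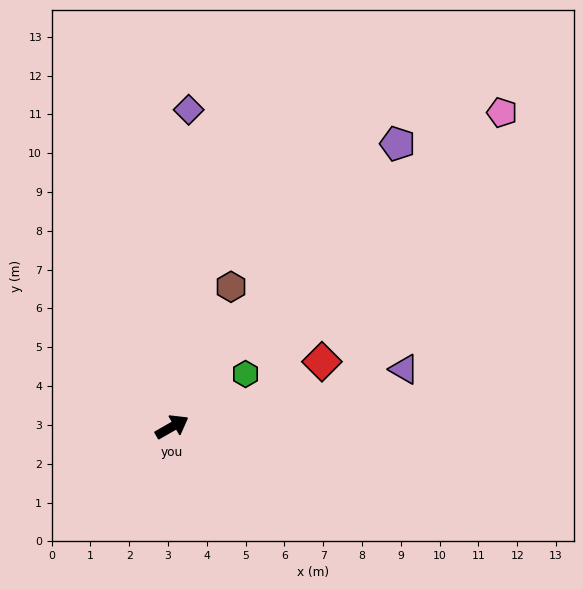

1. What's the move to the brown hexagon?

turn left 37°, forward 3.9 m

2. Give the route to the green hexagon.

turn left 6°, forward 2.3 m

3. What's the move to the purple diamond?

turn left 57°, forward 8.2 m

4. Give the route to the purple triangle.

turn right 16°, forward 6.2 m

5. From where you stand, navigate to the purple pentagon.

turn left 22°, forward 9.3 m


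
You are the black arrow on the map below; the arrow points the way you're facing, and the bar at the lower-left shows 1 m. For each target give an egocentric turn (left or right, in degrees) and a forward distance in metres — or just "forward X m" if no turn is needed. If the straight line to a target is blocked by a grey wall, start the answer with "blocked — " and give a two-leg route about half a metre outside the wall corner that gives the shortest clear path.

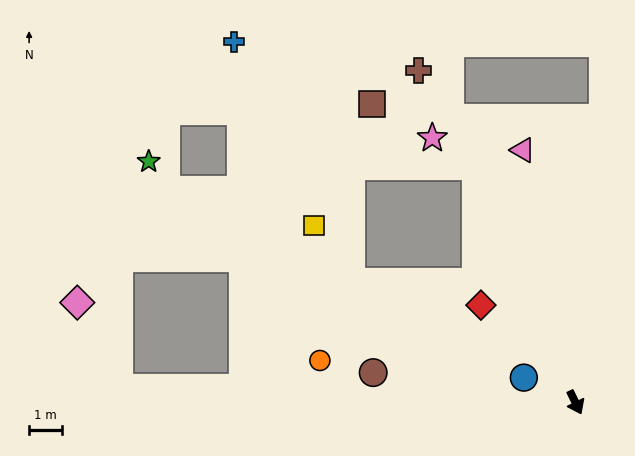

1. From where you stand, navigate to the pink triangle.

turn left 166°, forward 7.8 m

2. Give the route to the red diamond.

turn right 162°, forward 4.1 m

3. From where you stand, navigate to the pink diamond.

blocked — turn right 118°, forward 13.9 m, then turn right 62°, forward 2.9 m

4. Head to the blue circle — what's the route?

turn right 142°, forward 1.7 m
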